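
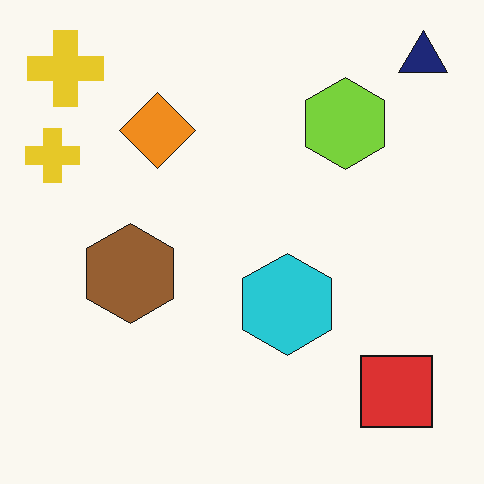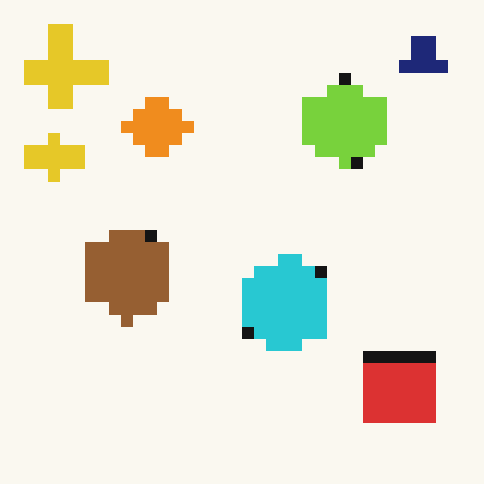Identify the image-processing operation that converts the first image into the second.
Coarsely pixelated.

Shapes are reduced to large square blocks; fine edges and outlines are lost — a downscale-then-upscale (mosaic) effect.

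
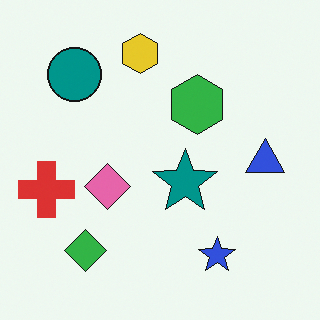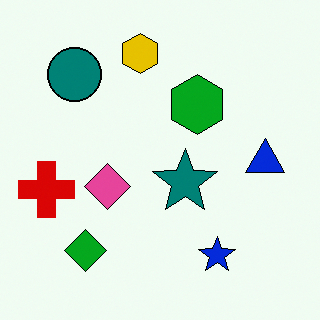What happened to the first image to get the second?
It was given slightly increased contrast.

Tones are pushed away from mid-grey across the whole image — a global contrast change.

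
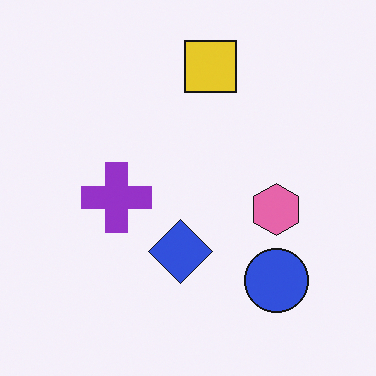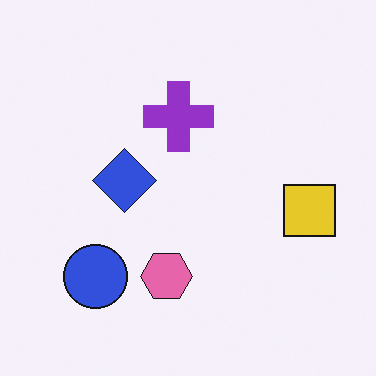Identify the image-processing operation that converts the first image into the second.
The second image is the first rotated 90° clockwise.

The blue circle sits in the bottom-right of the first image and the bottom-left of the second — consistent with a whole-image 90° clockwise rotation.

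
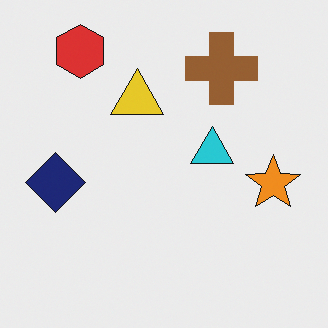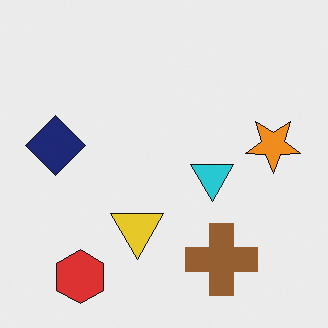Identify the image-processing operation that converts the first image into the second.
Flipped vertically (top ↔ bottom).

The red hexagon is in the top-left of the first image and the bottom-left of the second — shapes on opposite sides of the horizontal midline have swapped in a mirror flip.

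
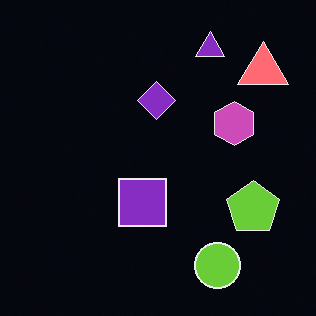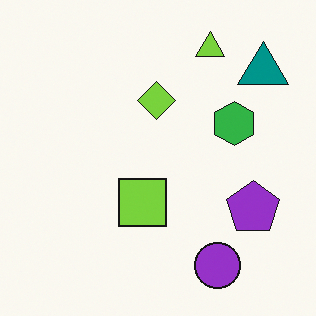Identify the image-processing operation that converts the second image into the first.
The image was color-inverted (negative).

The light background has become dark and every shape's color is its complement — a photographic negative.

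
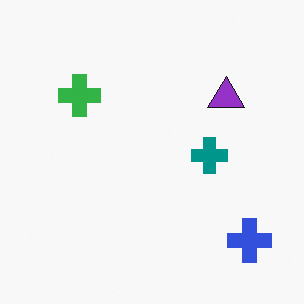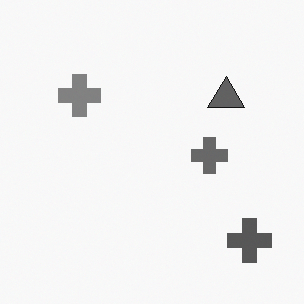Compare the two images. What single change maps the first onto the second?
The second image is the first converted to grayscale.

All color is removed — every shape is now a shade of grey.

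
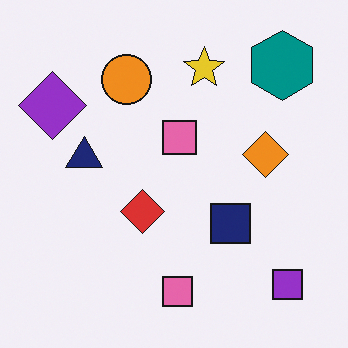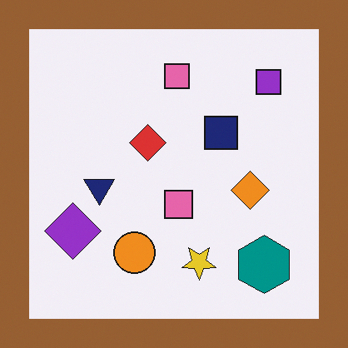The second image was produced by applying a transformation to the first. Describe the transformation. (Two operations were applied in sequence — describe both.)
Flipped vertically (top ↔ bottom), then framed with a brown border.

The purple square is in the bottom-right of the first image and the top-right of the second — shapes on opposite sides of the horizontal midline have swapped in a mirror flip. A solid brown frame runs around the edge of the second image, with the content slightly shrunk inside it.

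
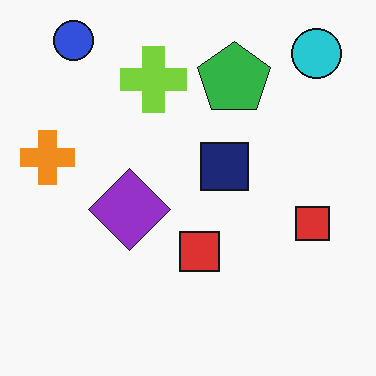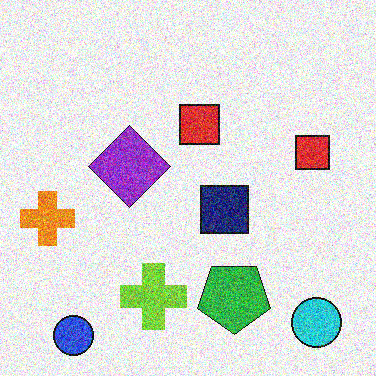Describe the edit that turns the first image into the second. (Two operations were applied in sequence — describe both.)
The second image is the first degraded with heavy additive noise, then flipped vertically (top ↔ bottom).

Random speckle covers the whole image, including the flat background. The blue circle is in the top-left of the first image and the bottom-left of the second — shapes on opposite sides of the horizontal midline have swapped in a mirror flip.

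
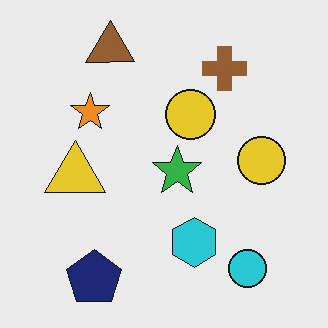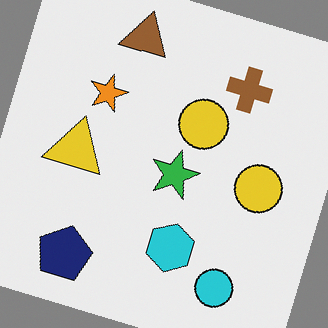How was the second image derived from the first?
This is the original image rotated clockwise by a moderate amount.

Every shape is tilted by the same angle and the image corners show triangular fill wedges — a whole-image rotation by a non-right angle.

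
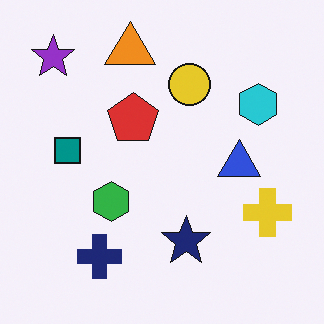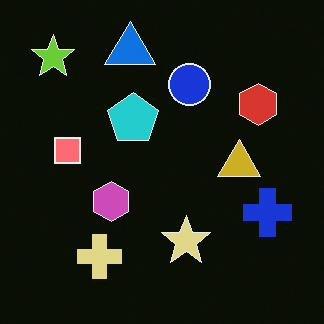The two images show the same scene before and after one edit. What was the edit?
The image was color-inverted (negative).

The light background has become dark and every shape's color is its complement — a photographic negative.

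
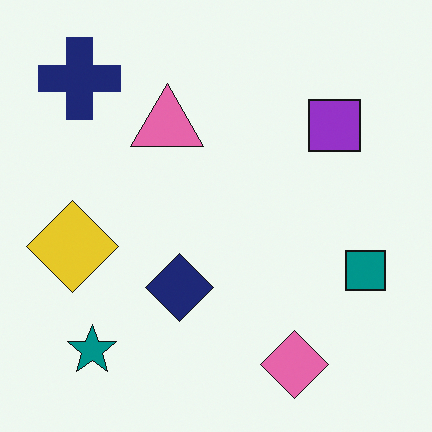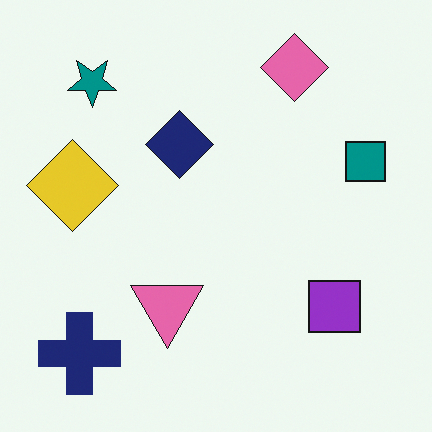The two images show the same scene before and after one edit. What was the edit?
The transformation is: flipped vertically (top ↔ bottom).

The pink diamond is in the bottom-right of the first image and the top-right of the second — shapes on opposite sides of the horizontal midline have swapped in a mirror flip.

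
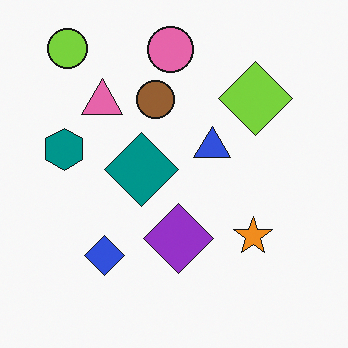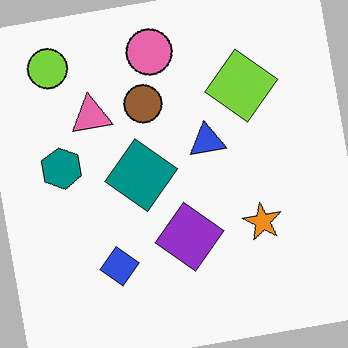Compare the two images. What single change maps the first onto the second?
Rotated counter-clockwise by a slight angle.

Every shape is tilted by the same angle and the image corners show triangular fill wedges — a whole-image rotation by a non-right angle.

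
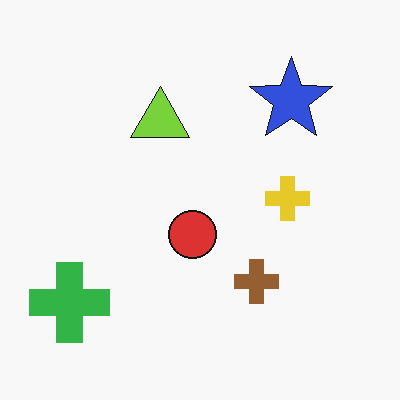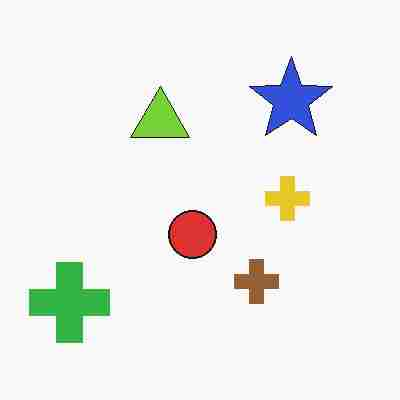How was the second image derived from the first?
The image was degraded with heavy JPEG compression.

Blocky 8×8 compression artifacts appear around shape edges and the flat background shows ringing — characteristic JPEG degradation.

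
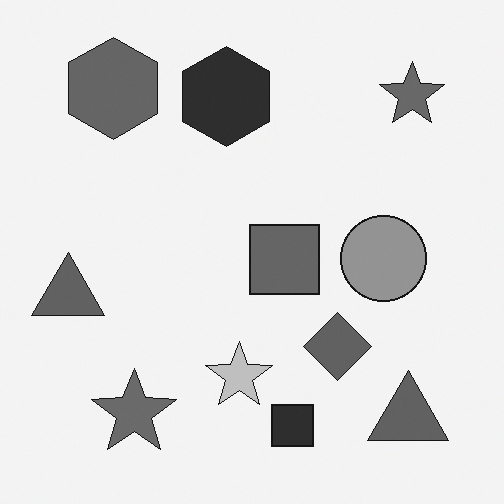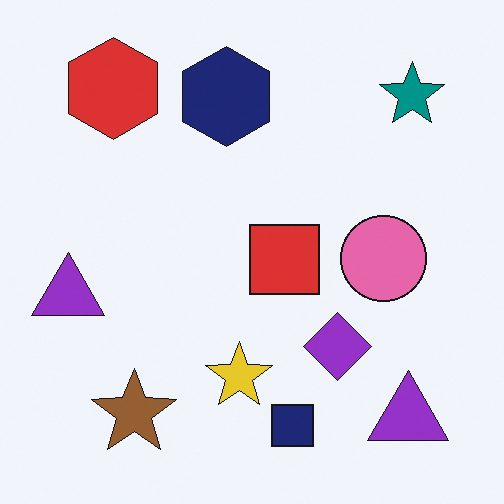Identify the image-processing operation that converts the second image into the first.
The first image is the second converted to grayscale.

All color is removed — every shape is now a shade of grey.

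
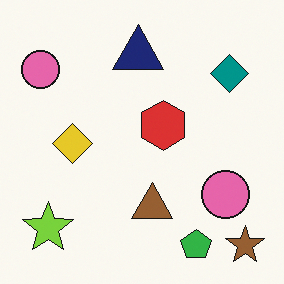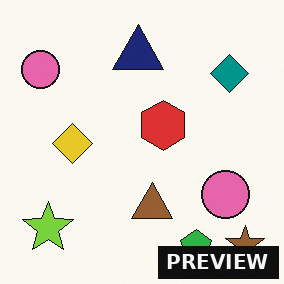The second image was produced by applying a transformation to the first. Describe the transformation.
The transformation is: watermarked with the text "PREVIEW" in the lower-right corner.

A dark label reading "PREVIEW" appears in the lower-right corner.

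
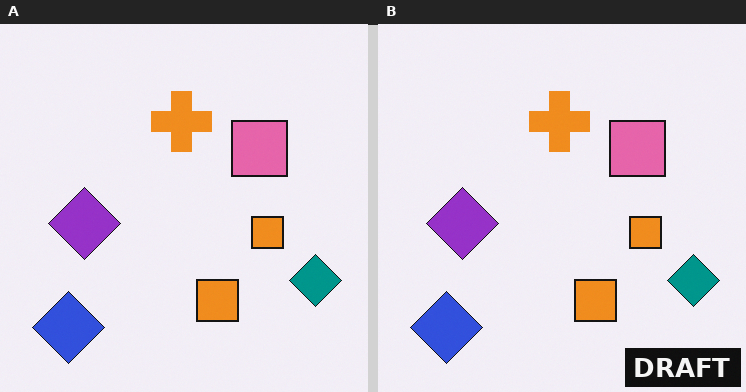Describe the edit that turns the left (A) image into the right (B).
It was watermarked with the text "DRAFT" in the lower-right corner.

A dark label reading "DRAFT" appears in the lower-right corner.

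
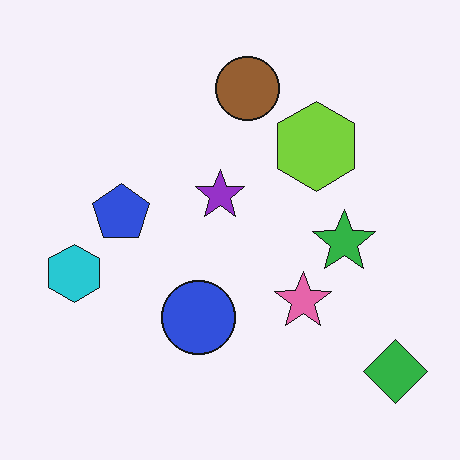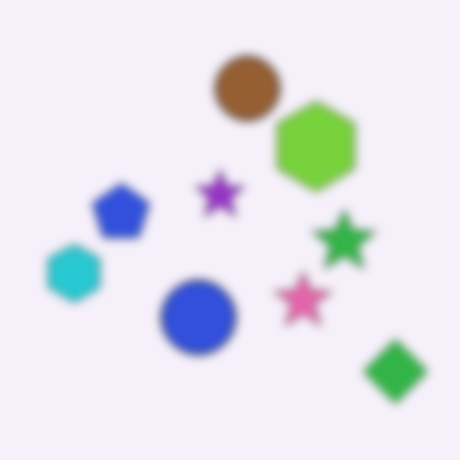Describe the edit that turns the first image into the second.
The second image is the first noticeably gaussian-blurred.

Shape edges and outlines are uniformly softened across the whole image.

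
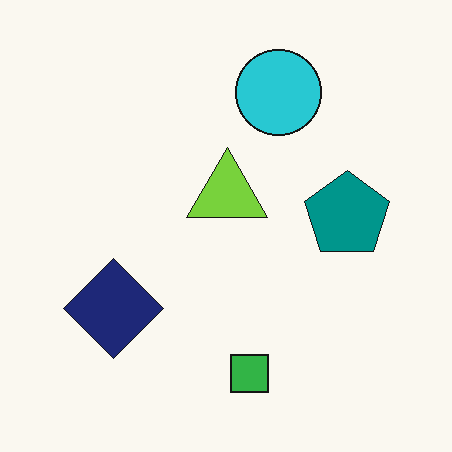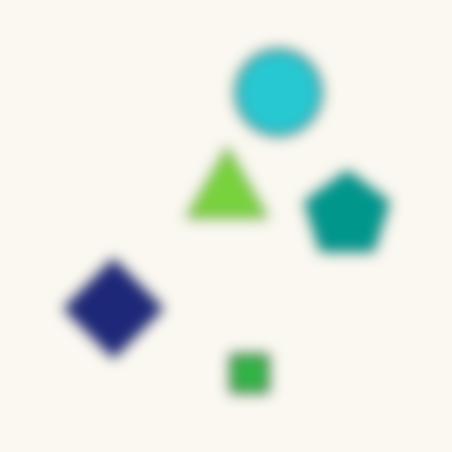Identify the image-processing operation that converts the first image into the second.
The transformation is: strongly gaussian-blurred.

Shape edges and outlines are uniformly softened across the whole image.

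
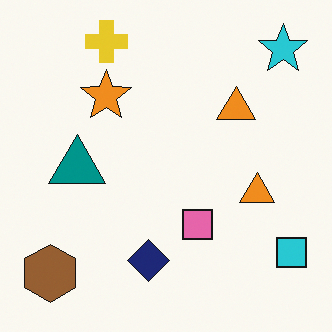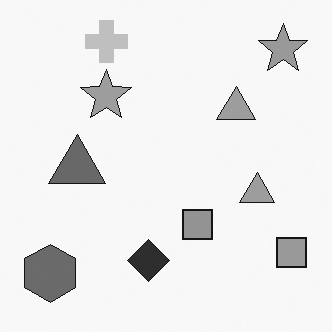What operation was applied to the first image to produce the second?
The transformation is: converted to grayscale.

All color is removed — every shape is now a shade of grey.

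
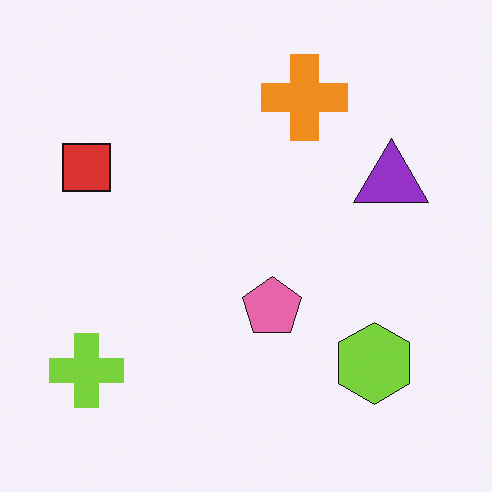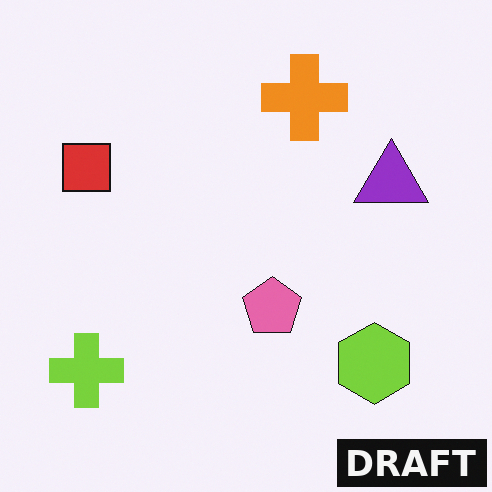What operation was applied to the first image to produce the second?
The transformation is: watermarked with the text "DRAFT" in the lower-right corner.

A dark label reading "DRAFT" appears in the lower-right corner.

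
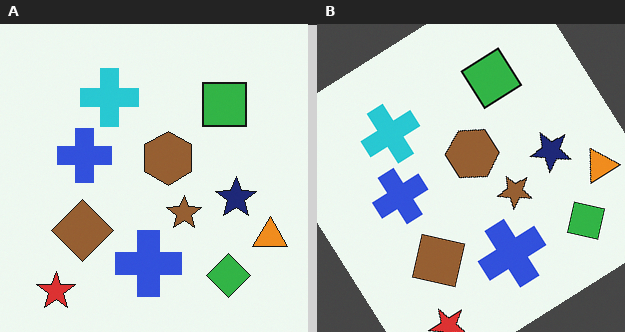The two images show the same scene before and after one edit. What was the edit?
The transformation is: rotated counter-clockwise by a large amount — several tens of degrees.

Every shape is tilted by the same angle and the image corners show triangular fill wedges — a whole-image rotation by a non-right angle.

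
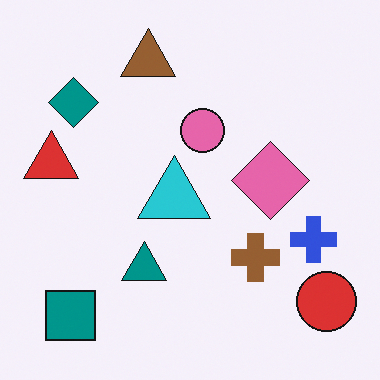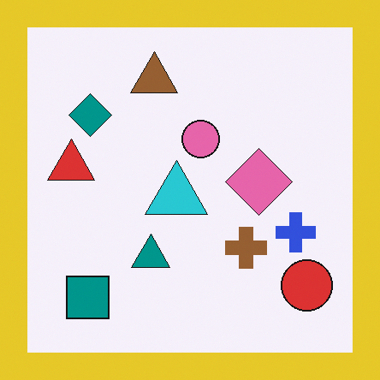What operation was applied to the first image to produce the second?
It was framed with a yellow border.

A solid yellow frame runs around the edge of the second image, with the content slightly shrunk inside it.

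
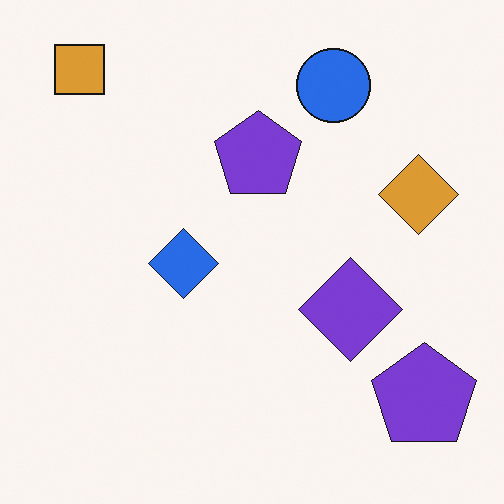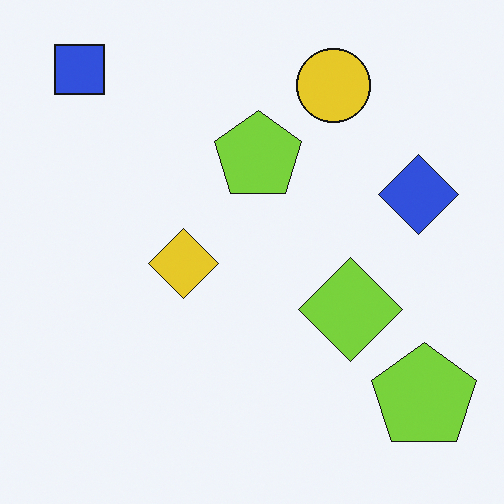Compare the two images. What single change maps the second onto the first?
Hue-shifted by a large amount.

Every shape's color has rotated by the same amount around the hue wheel — a uniform hue shift.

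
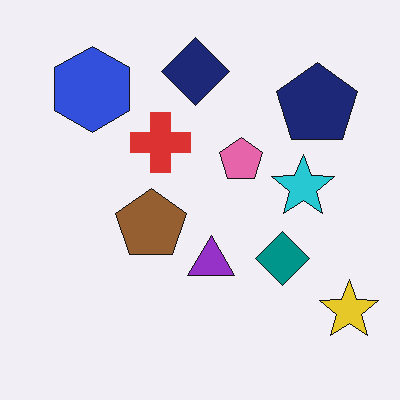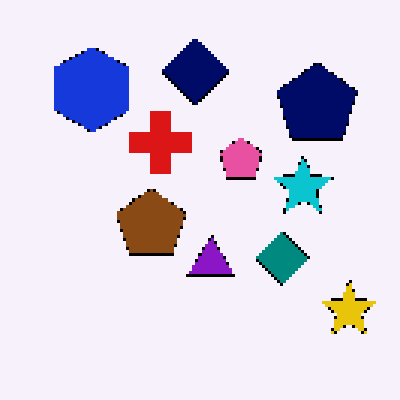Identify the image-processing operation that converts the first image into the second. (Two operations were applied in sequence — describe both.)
Mildly pixelated, then given slightly increased contrast.

Shapes are reduced to large square blocks; fine edges and outlines are lost — a downscale-then-upscale (mosaic) effect. Tones are pushed away from mid-grey across the whole image — a global contrast change.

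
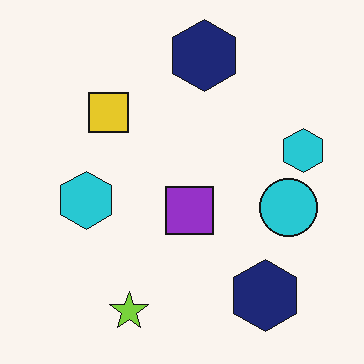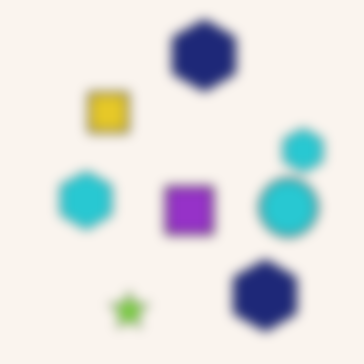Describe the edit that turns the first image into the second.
The transformation is: heavily blurred.

Shape edges and outlines are uniformly softened across the whole image.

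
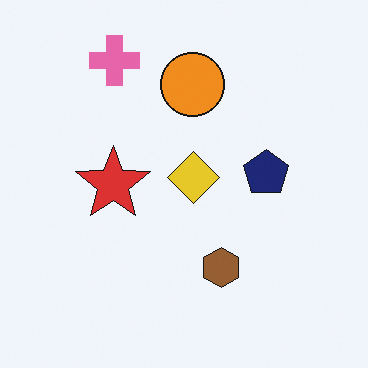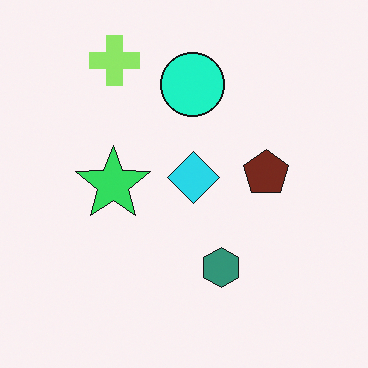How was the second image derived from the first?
The transformation is: hue-shifted noticeably.

Every shape's color has rotated by the same amount around the hue wheel — a uniform hue shift.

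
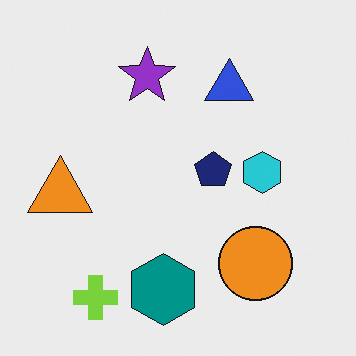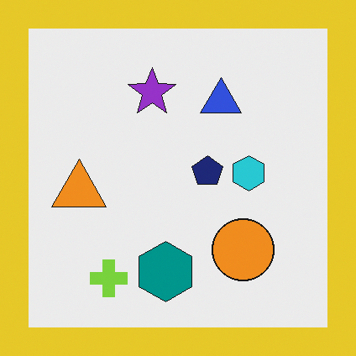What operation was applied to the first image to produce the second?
The image was framed with a yellow border.

A solid yellow frame runs around the edge of the second image, with the content slightly shrunk inside it.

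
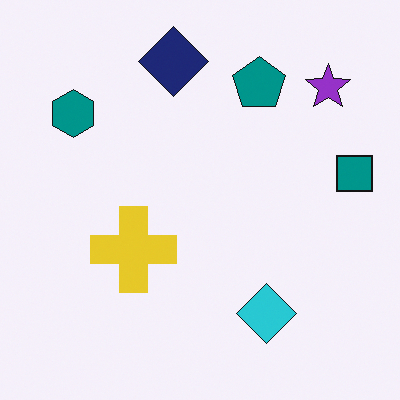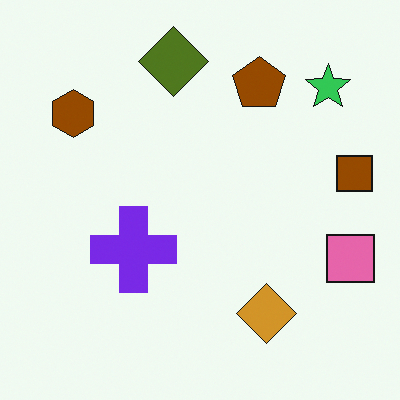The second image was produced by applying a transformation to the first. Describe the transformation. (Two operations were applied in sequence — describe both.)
This is the original image hue-shifted through roughly half the color wheel, then overlaid with an additional pink square.

Every shape's color has rotated by the same amount around the hue wheel — a uniform hue shift. A pink square appears in the second image that is absent from the first.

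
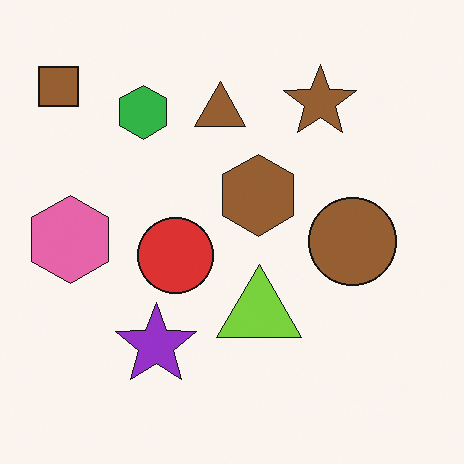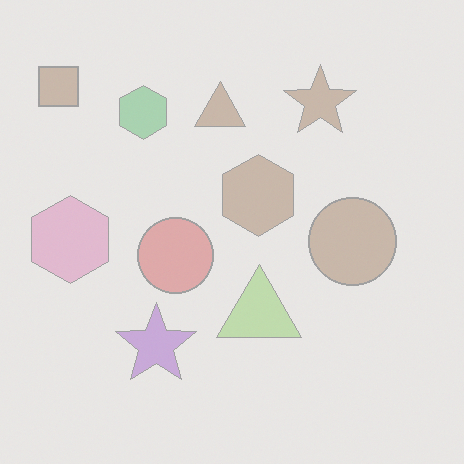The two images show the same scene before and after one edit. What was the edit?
The second image is the first given much lower contrast.

Tones are pushed toward mid-grey across the whole image — a global contrast change.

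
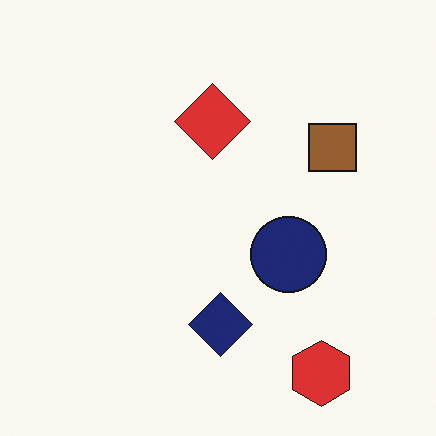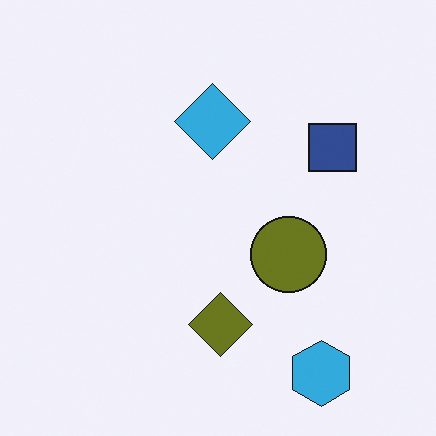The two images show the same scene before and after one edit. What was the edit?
The transformation is: hue-shifted by a large amount.

Every shape's color has rotated by the same amount around the hue wheel — a uniform hue shift.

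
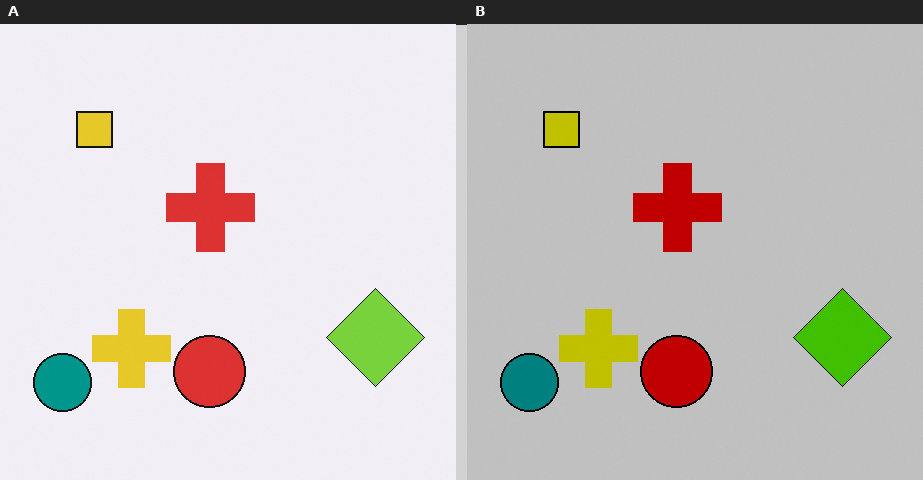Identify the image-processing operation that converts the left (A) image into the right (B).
It was heavily posterized to just a handful of flat colors.

Each flat color has snapped to a coarser quantized level — most visibly, the near-white background has dropped to a flat grey.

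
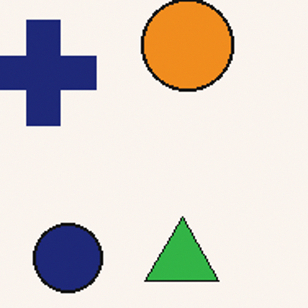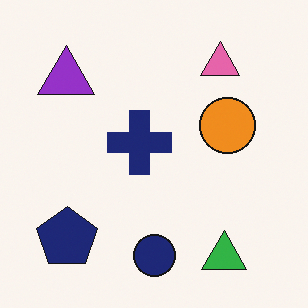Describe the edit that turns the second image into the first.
The image was cropped tightly and scaled back up.

The visible shapes are larger and the field of view is narrower; shapes near the original edges may be partly or wholly outside the frame — a crop-and-rescale.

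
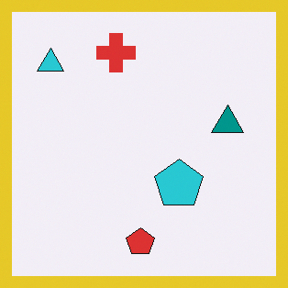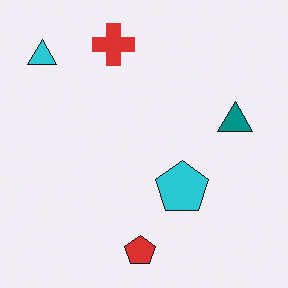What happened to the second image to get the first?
The transformation is: framed with a yellow border.

A solid yellow frame runs around the edge of the first image, with the content slightly shrunk inside it.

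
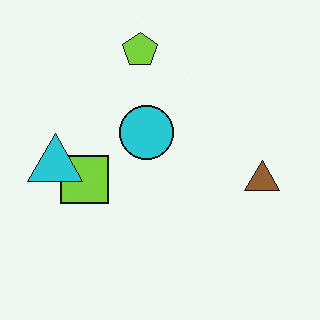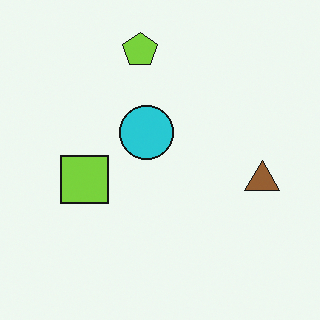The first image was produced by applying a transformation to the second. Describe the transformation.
The image was overlaid with an additional cyan triangle.

A cyan triangle appears in the first image that is absent from the second.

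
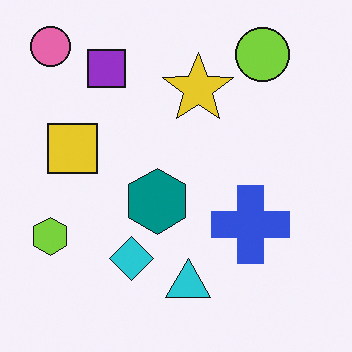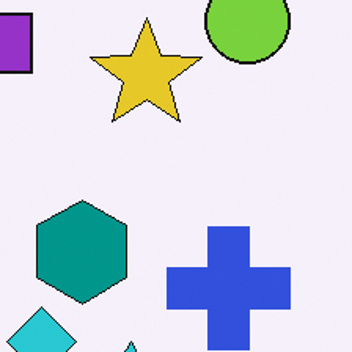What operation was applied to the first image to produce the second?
The image was cropped to a modestly smaller region and rescaled.

The visible shapes are larger and the field of view is narrower; shapes near the original edges may be partly or wholly outside the frame — a crop-and-rescale.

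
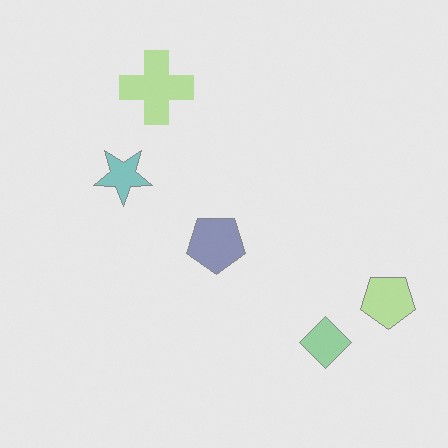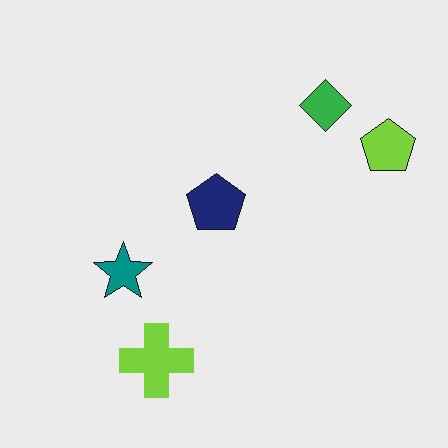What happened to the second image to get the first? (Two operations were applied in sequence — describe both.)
The first image is the second flipped vertically (top ↔ bottom), then washed out (contrast reduced).

The lime cross is in the bottom of the second image and the top of the first — shapes on opposite sides of the horizontal midline have swapped in a mirror flip. Tones are pushed toward mid-grey across the whole image — a global contrast change.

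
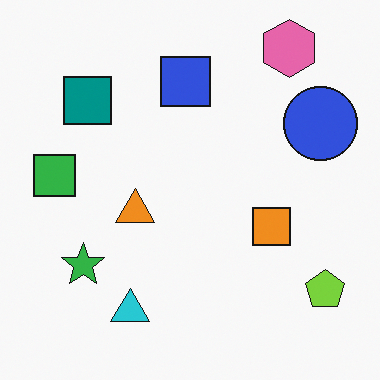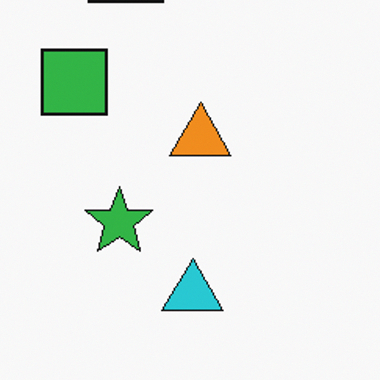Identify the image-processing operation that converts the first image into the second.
This is the original image cropped to a modestly smaller region and rescaled.

The visible shapes are larger and the field of view is narrower; shapes near the original edges may be partly or wholly outside the frame — a crop-and-rescale.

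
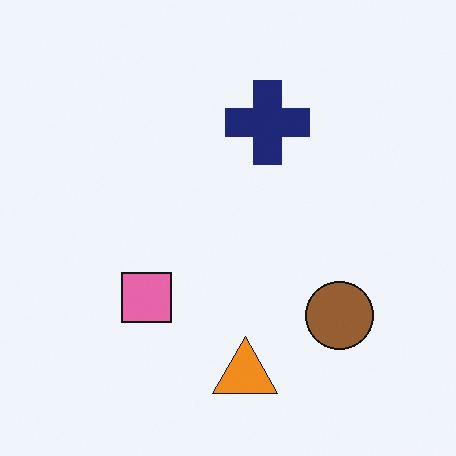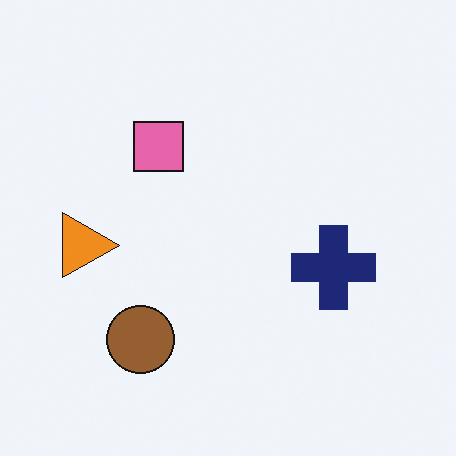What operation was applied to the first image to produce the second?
Rotated 90° clockwise.

The orange triangle sits in the bottom of the first image and the left of the second — consistent with a whole-image 90° clockwise rotation.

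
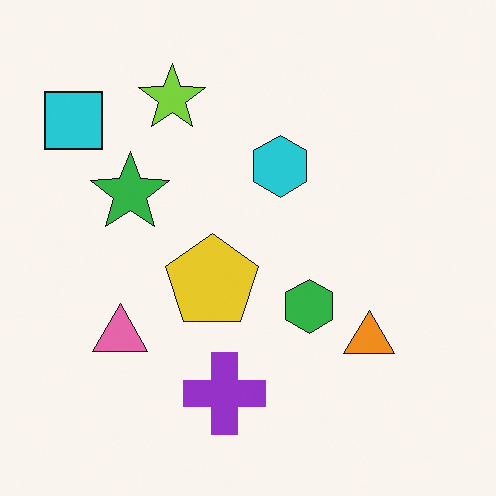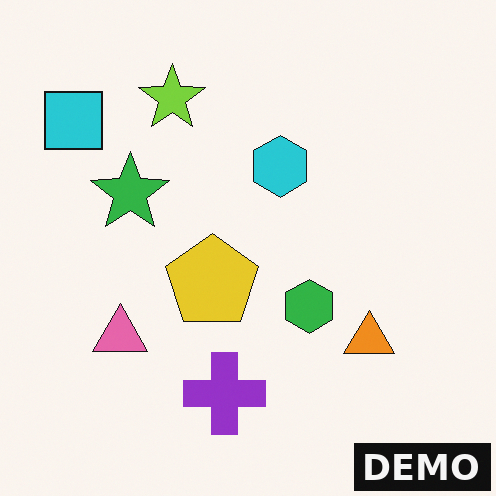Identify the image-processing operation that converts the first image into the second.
The second image is the first watermarked with the text "DEMO" in the lower-right corner.

A dark label reading "DEMO" appears in the lower-right corner.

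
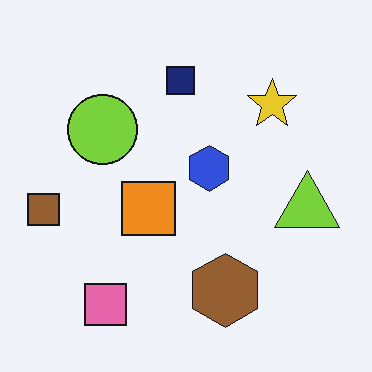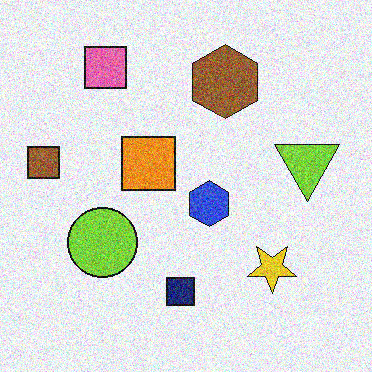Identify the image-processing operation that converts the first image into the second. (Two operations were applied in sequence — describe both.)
Flipped vertically (top ↔ bottom), then degraded with a thick layer of grain.

The pink square is in the bottom-left of the first image and the top-left of the second — shapes on opposite sides of the horizontal midline have swapped in a mirror flip. Random speckle covers the whole image, including the flat background.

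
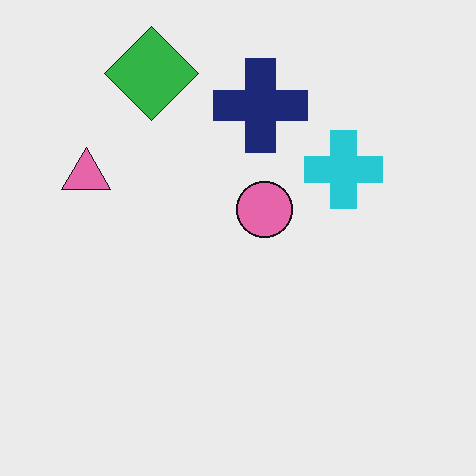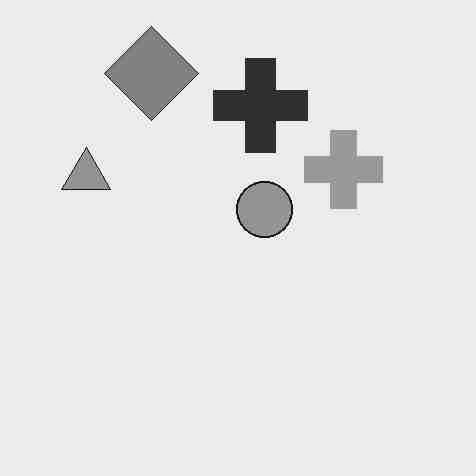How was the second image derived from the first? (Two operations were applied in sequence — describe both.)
Degraded with heavy JPEG compression, then converted to grayscale.

Blocky 8×8 compression artifacts appear around shape edges and the flat background shows ringing — characteristic JPEG degradation. All color is removed — every shape is now a shade of grey.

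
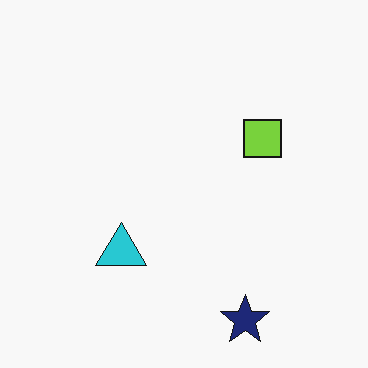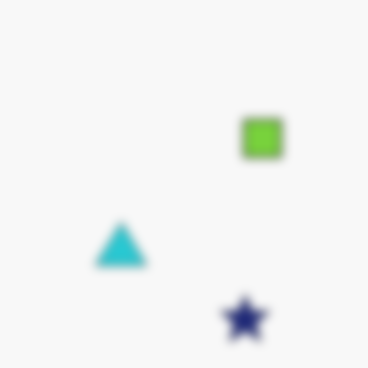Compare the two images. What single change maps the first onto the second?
It was strongly gaussian-blurred.

Shape edges and outlines are uniformly softened across the whole image.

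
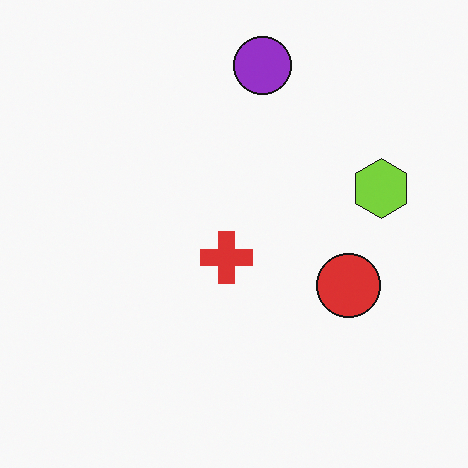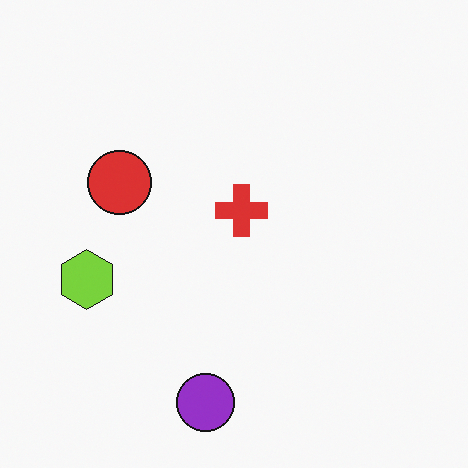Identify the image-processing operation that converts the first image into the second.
Rotated 180°.

The purple circle sits in the top of the first image and the bottom of the second — consistent with a whole-image 180° rotation.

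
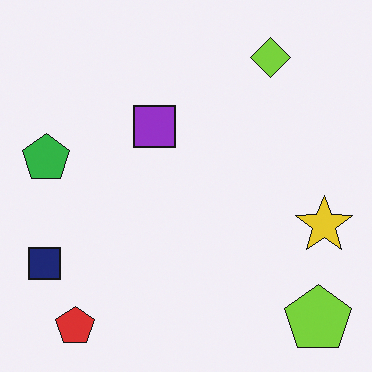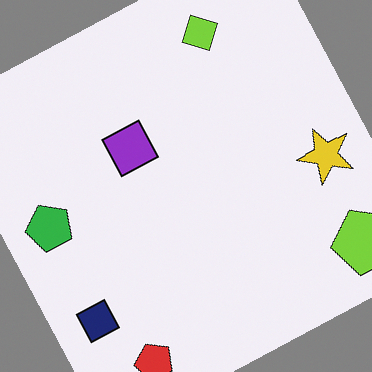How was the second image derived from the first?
Rotated counter-clockwise by a clearly visible amount.

Every shape is tilted by the same angle and the image corners show triangular fill wedges — a whole-image rotation by a non-right angle.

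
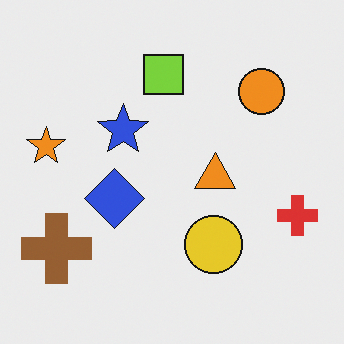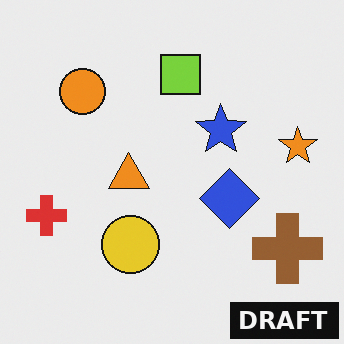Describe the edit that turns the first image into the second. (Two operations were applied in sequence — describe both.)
The second image is the first flipped horizontally (left ↔ right), then watermarked with the text "DRAFT" in the lower-right corner.

The orange star is in the left of the first image and the right of the second — shapes on opposite sides of the vertical midline have swapped in a mirror flip. A dark label reading "DRAFT" appears in the lower-right corner.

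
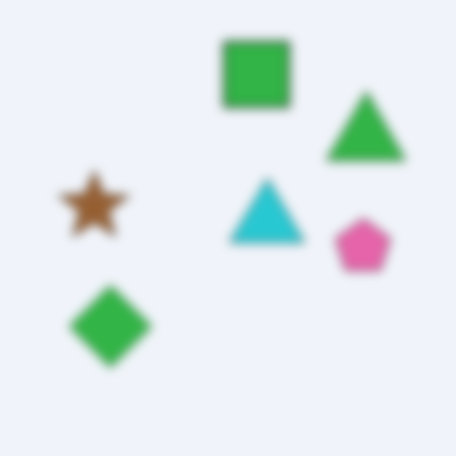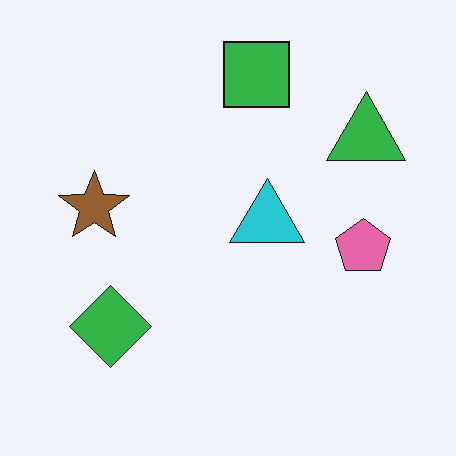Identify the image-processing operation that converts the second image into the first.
The transformation is: heavily blurred.

Shape edges and outlines are uniformly softened across the whole image.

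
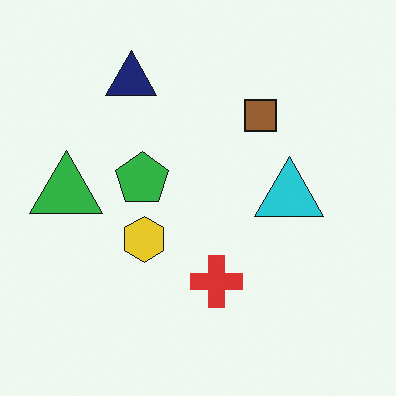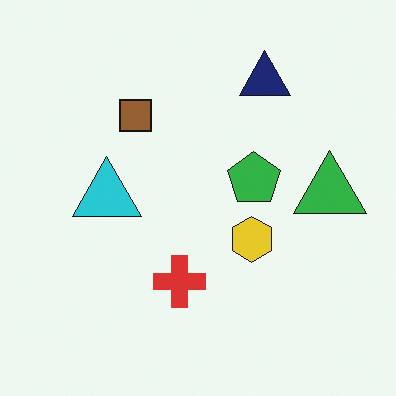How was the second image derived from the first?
This is the original image flipped horizontally (left ↔ right).

The green triangle is in the left of the first image and the right of the second — shapes on opposite sides of the vertical midline have swapped in a mirror flip.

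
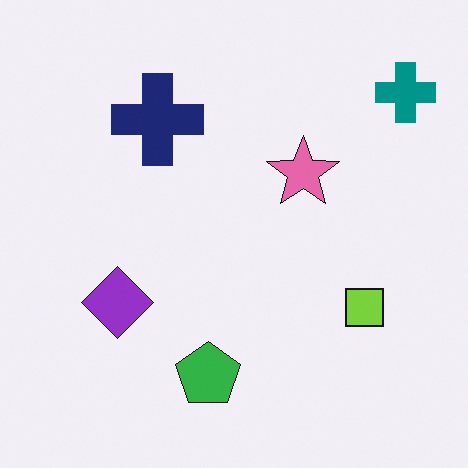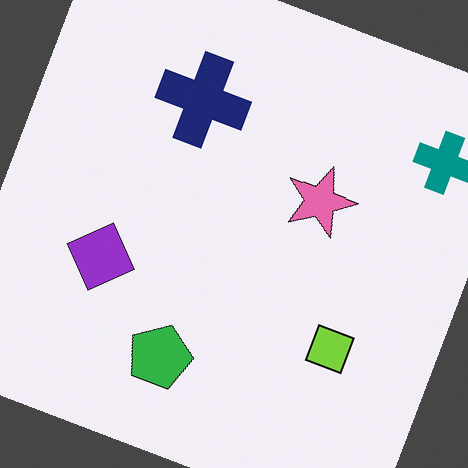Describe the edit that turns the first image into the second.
Rotated clockwise by a moderate amount.

Every shape is tilted by the same angle and the image corners show triangular fill wedges — a whole-image rotation by a non-right angle.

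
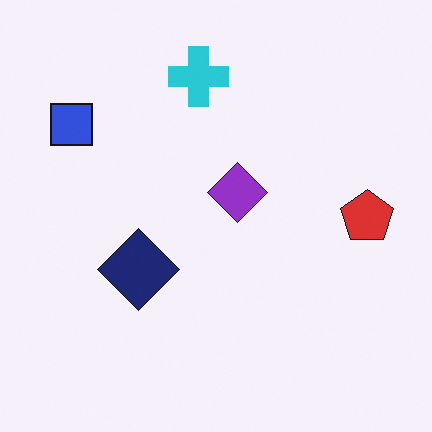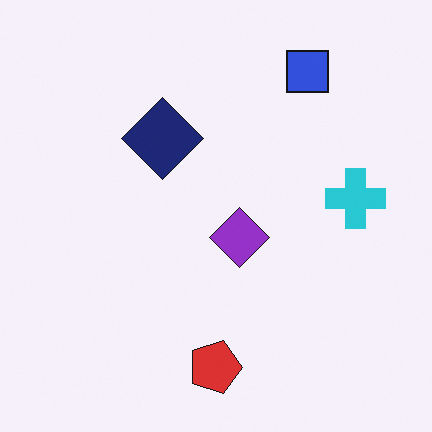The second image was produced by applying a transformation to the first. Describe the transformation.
It was rotated 90° clockwise.

The blue square sits in the top-left of the first image and the top-right of the second — consistent with a whole-image 90° clockwise rotation.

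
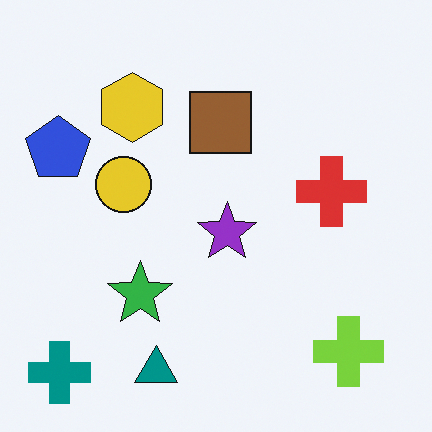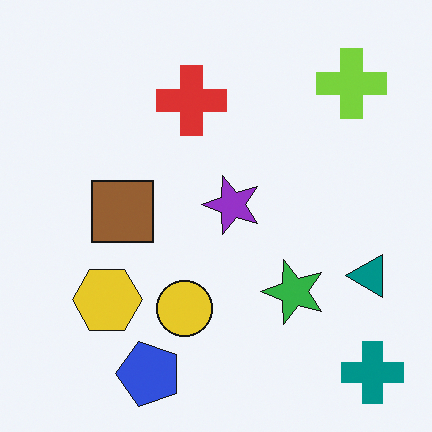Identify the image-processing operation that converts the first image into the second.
The transformation is: rotated 90° counter-clockwise.

The teal cross sits in the bottom-left of the first image and the bottom-right of the second — consistent with a whole-image 90° counter-clockwise rotation.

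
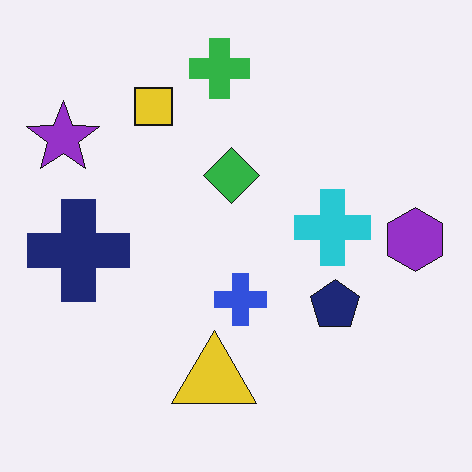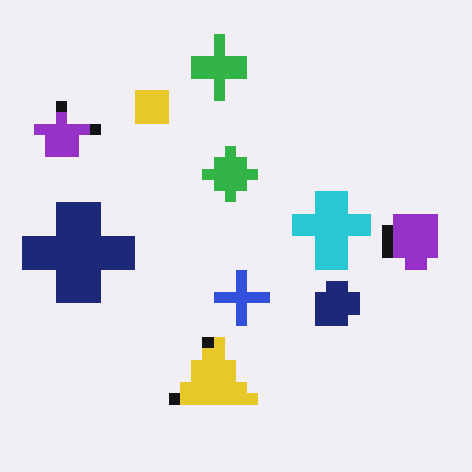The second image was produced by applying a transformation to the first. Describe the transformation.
The second image is the first heavily pixelated into large blocks.

Shapes are reduced to large square blocks; fine edges and outlines are lost — a downscale-then-upscale (mosaic) effect.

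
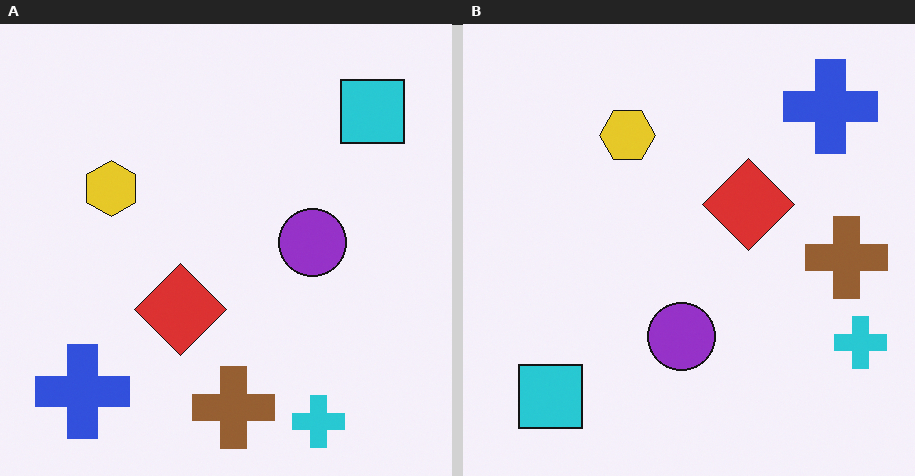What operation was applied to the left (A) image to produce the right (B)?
It was transposed (reflected across the top-left ↔ bottom-right diagonal).

Shapes have swapped their row and column positions — what was in the top-right is now in the bottom-left — a diagonal reflection.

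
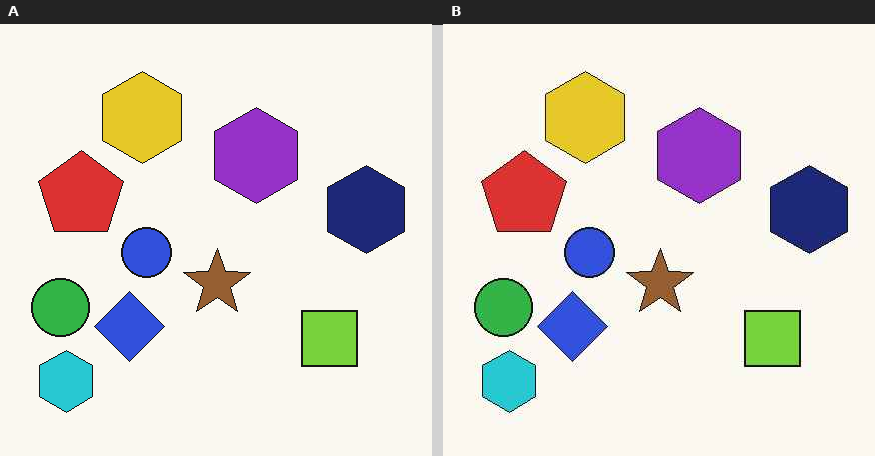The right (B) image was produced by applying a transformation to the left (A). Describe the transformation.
The image was JPEG-compressed with visible artifacts.

Blocky 8×8 compression artifacts appear around shape edges and the flat background shows ringing — characteristic JPEG degradation.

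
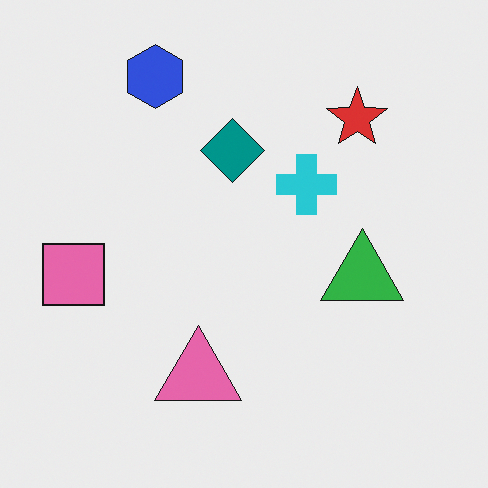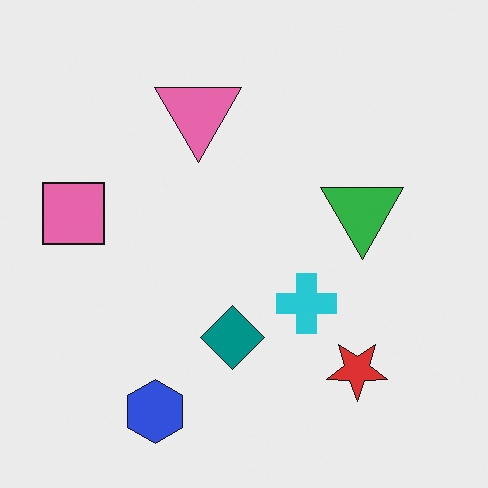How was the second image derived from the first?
This is the original image flipped vertically (top ↔ bottom).

The blue hexagon is in the top-left of the first image and the bottom-left of the second — shapes on opposite sides of the horizontal midline have swapped in a mirror flip.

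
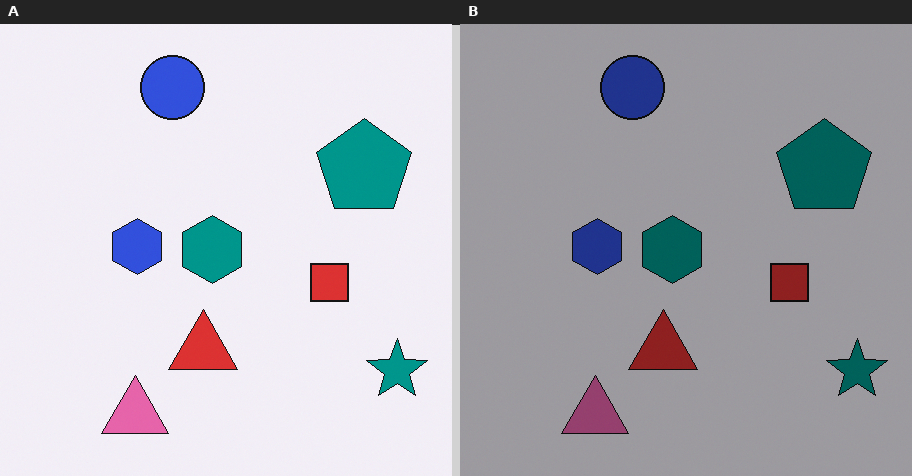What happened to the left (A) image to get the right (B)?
It was noticeably darkened.

Every pixel — background and shapes alike — is uniformly darkened.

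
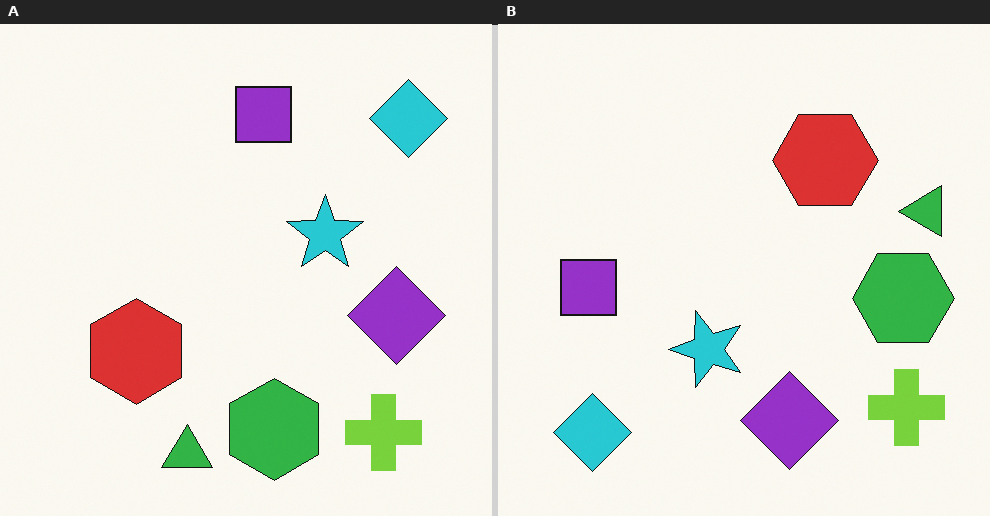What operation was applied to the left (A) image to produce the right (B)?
The image was transposed (reflected across the top-left ↔ bottom-right diagonal).

Shapes have swapped their row and column positions — what was in the top-right is now in the bottom-left — a diagonal reflection.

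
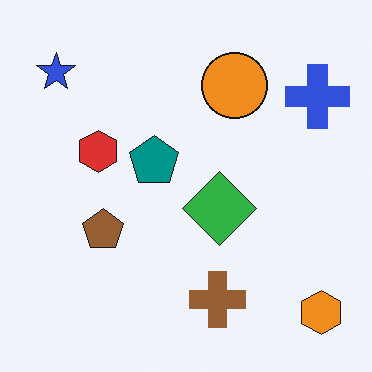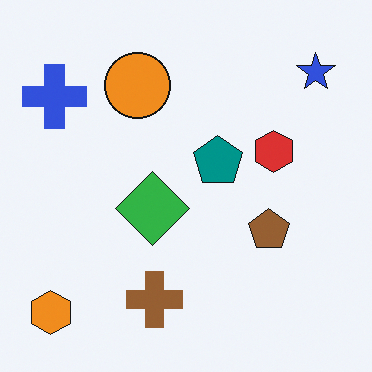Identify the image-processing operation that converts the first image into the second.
The transformation is: flipped horizontally (left ↔ right).

The orange hexagon is in the bottom-right of the first image and the bottom-left of the second — shapes on opposite sides of the vertical midline have swapped in a mirror flip.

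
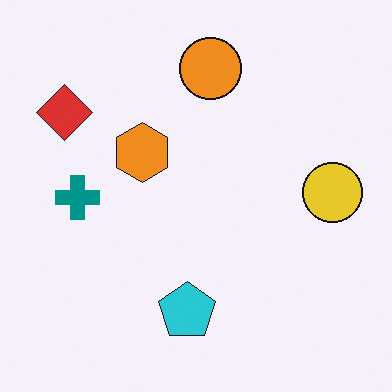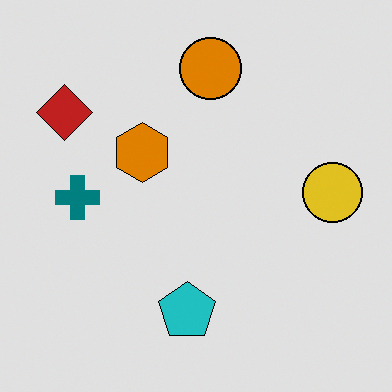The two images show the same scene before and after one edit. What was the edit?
This is the original image posterized to a reduced palette.

Each flat color has snapped to a coarser quantized level — most visibly, the near-white background has dropped to a flat grey.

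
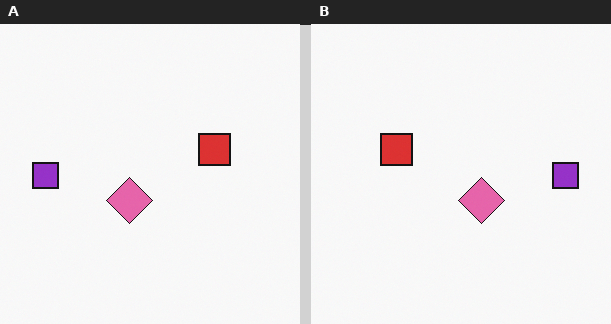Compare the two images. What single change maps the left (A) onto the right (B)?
The transformation is: flipped horizontally (left ↔ right).

The purple square is in the left of the left (A) image and the right of the right (B) — shapes on opposite sides of the vertical midline have swapped in a mirror flip.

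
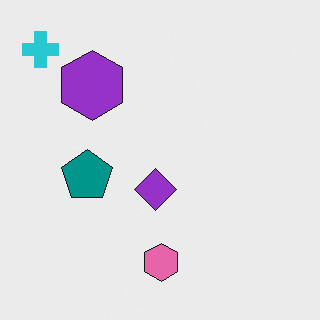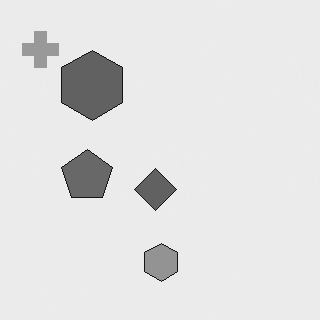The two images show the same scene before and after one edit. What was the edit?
Converted to grayscale.

All color is removed — every shape is now a shade of grey.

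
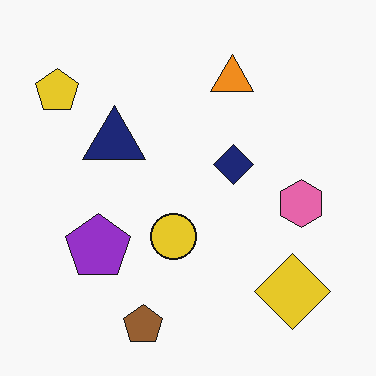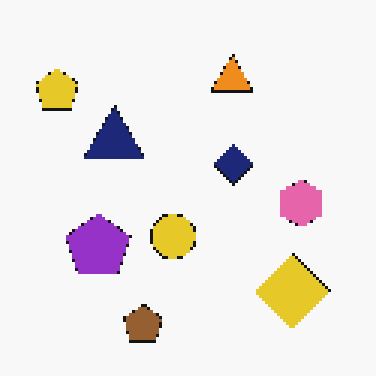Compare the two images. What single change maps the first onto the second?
The transformation is: lightly pixelated (a mild mosaic effect).

Shapes are reduced to large square blocks; fine edges and outlines are lost — a downscale-then-upscale (mosaic) effect.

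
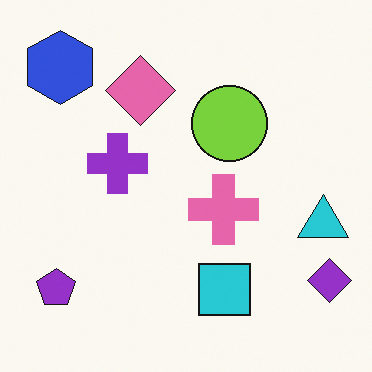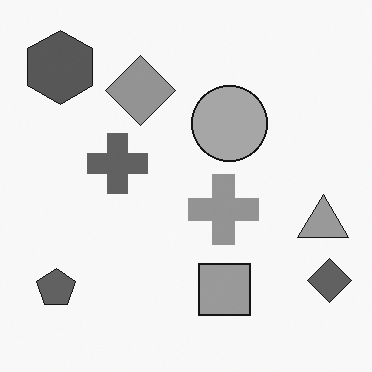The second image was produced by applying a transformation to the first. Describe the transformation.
The transformation is: converted to grayscale.

All color is removed — every shape is now a shade of grey.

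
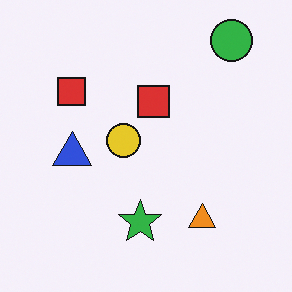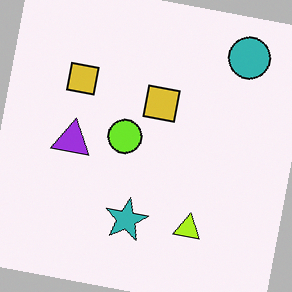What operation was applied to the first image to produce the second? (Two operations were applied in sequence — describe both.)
This is the original image hue-shifted by a small amount, then rotated clockwise by a slight angle.

Every shape's color has rotated by the same amount around the hue wheel — a uniform hue shift. Every shape is tilted by the same angle and the image corners show triangular fill wedges — a whole-image rotation by a non-right angle.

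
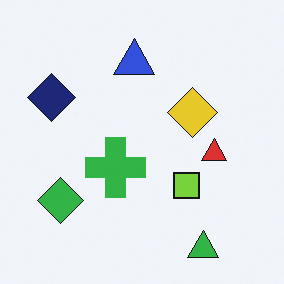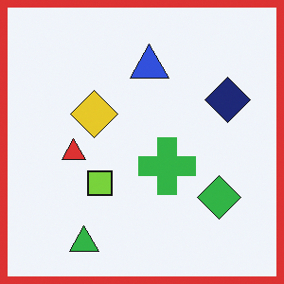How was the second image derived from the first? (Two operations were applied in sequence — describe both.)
It was flipped horizontally (left ↔ right), then framed with a red border.

The navy diamond is in the left of the first image and the right of the second — shapes on opposite sides of the vertical midline have swapped in a mirror flip. A solid red frame runs around the edge of the second image, with the content slightly shrunk inside it.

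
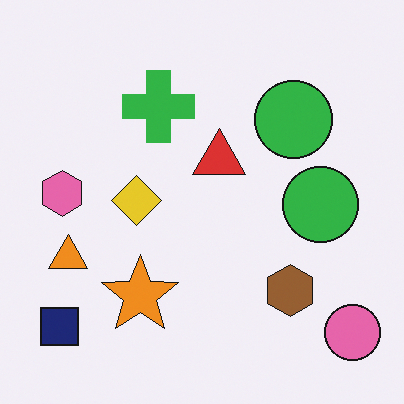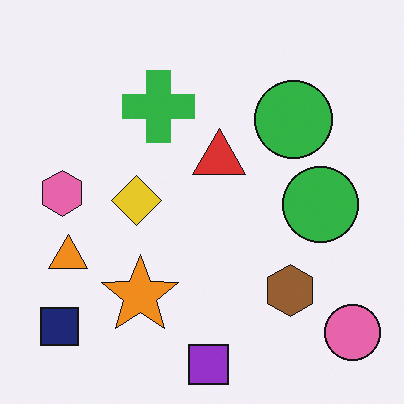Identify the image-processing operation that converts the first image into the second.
The second image is the first overlaid with an additional purple square.

A purple square appears in the second image that is absent from the first.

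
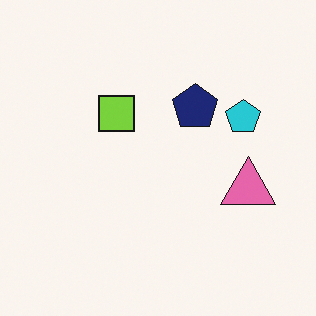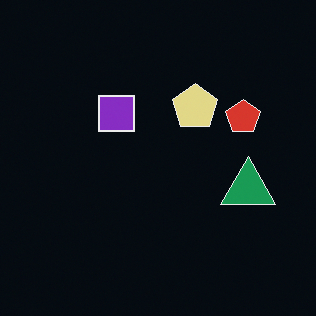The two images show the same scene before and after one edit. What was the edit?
The second image is the first color-inverted (negative).

The light background has become dark and every shape's color is its complement — a photographic negative.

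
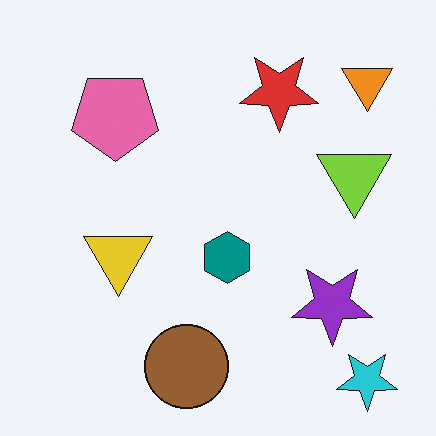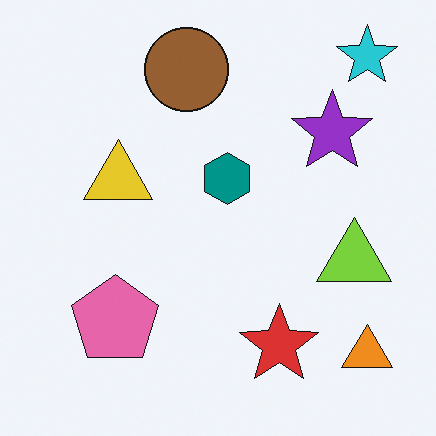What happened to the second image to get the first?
The transformation is: flipped vertically (top ↔ bottom).

The cyan star is in the top-right of the second image and the bottom-right of the first — shapes on opposite sides of the horizontal midline have swapped in a mirror flip.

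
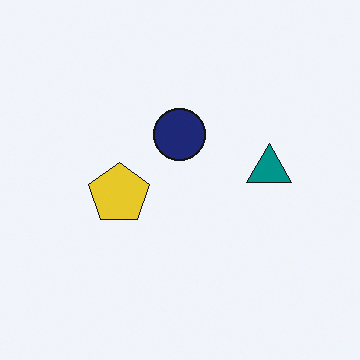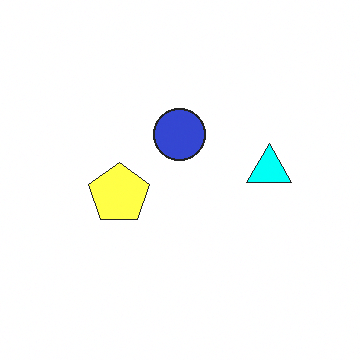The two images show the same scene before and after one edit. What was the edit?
The second image is the first substantially brightened.

Every pixel — background and shapes alike — is uniformly brightened.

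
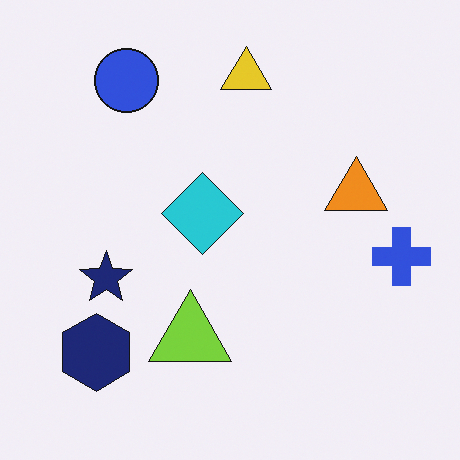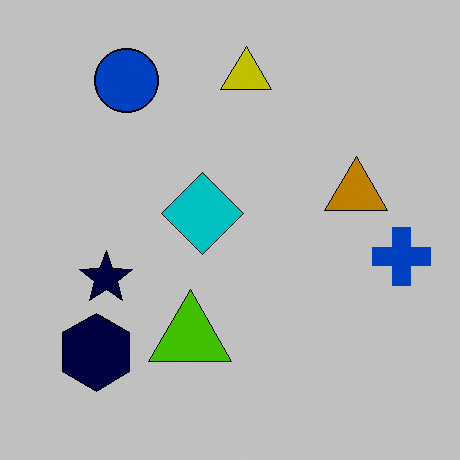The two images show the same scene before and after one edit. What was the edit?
It was heavily posterized to just a handful of flat colors.

Each flat color has snapped to a coarser quantized level — most visibly, the near-white background has dropped to a flat grey.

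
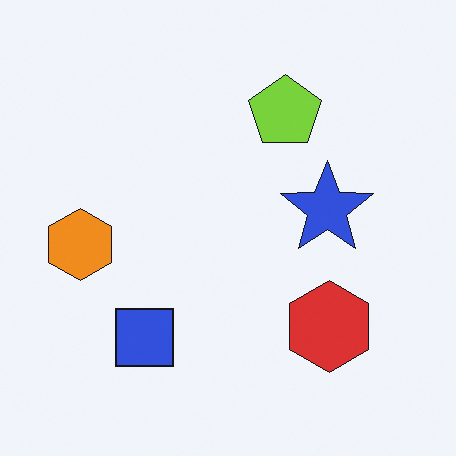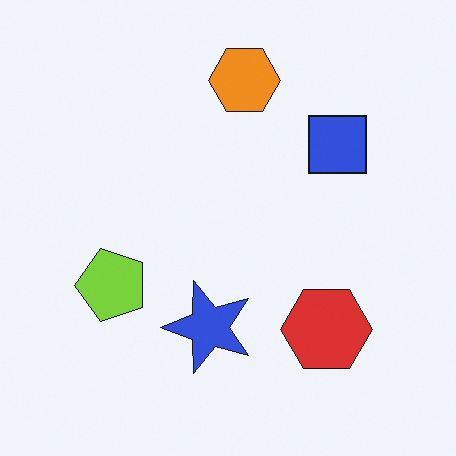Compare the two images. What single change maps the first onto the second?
The image was transposed (reflected across the top-left ↔ bottom-right diagonal).

Shapes have swapped their row and column positions — what was in the top-right is now in the bottom-left — a diagonal reflection.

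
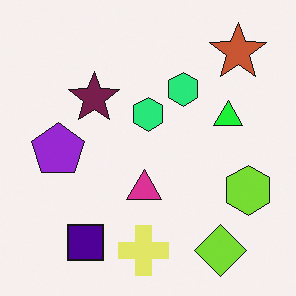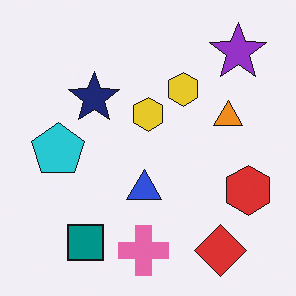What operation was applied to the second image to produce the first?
It was hue-shifted noticeably.

Every shape's color has rotated by the same amount around the hue wheel — a uniform hue shift.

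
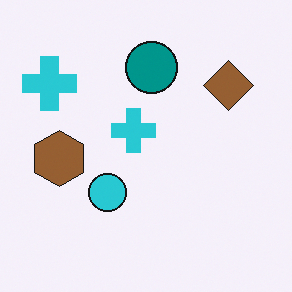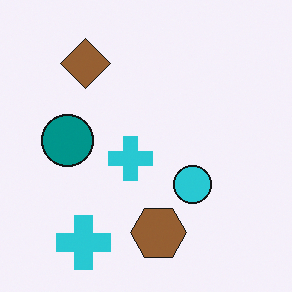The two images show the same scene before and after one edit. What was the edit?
It was rotated 90° counter-clockwise.

The brown diamond sits in the top-right of the first image and the top-left of the second — consistent with a whole-image 90° counter-clockwise rotation.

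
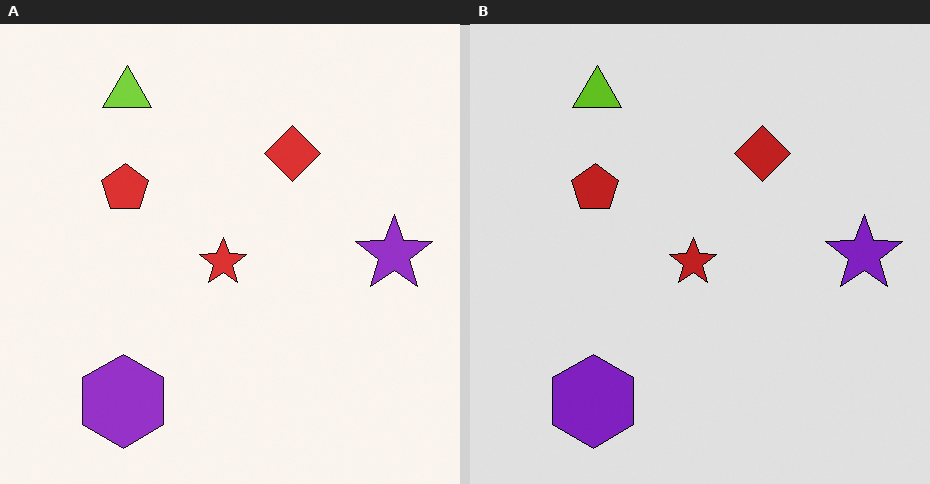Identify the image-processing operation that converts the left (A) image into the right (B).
The right (B) image is the left (A) moderately posterized.

Each flat color has snapped to a coarser quantized level — most visibly, the near-white background has dropped to a flat grey.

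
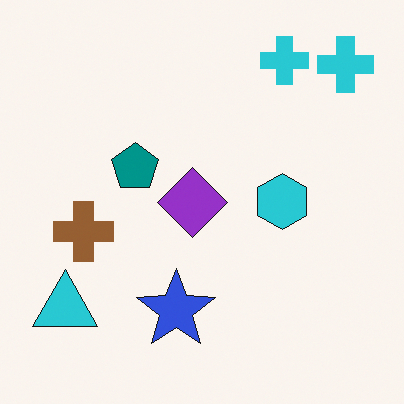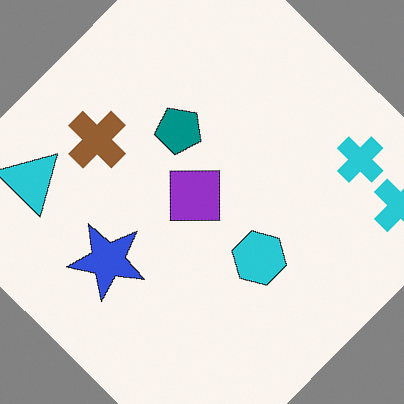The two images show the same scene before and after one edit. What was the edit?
The second image is the first rotated clockwise by a large amount — several tens of degrees.

Every shape is tilted by the same angle and the image corners show triangular fill wedges — a whole-image rotation by a non-right angle.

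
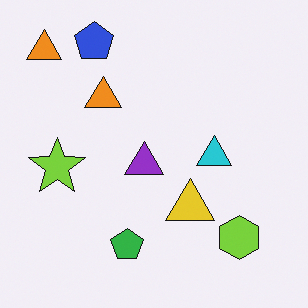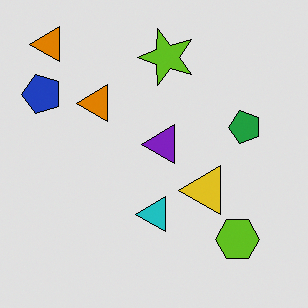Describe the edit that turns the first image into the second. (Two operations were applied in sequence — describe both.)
The transformation is: transposed (reflected across the top-left ↔ bottom-right diagonal), then moderately posterized.

Shapes have swapped their row and column positions — what was in the top-right is now in the bottom-left — a diagonal reflection. Each flat color has snapped to a coarser quantized level — most visibly, the near-white background has dropped to a flat grey.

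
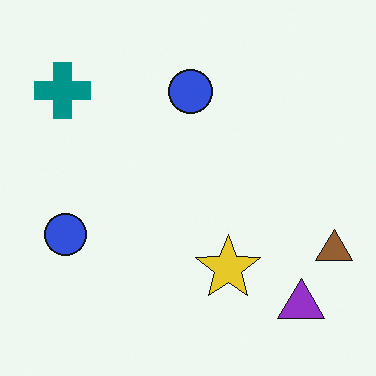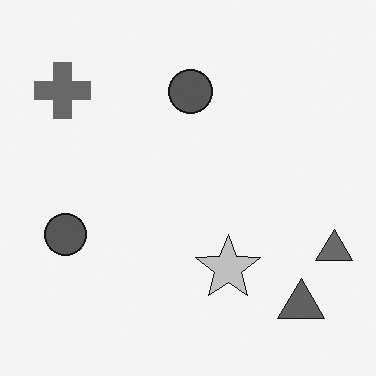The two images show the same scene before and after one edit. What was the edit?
The image was converted to grayscale.

All color is removed — every shape is now a shade of grey.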